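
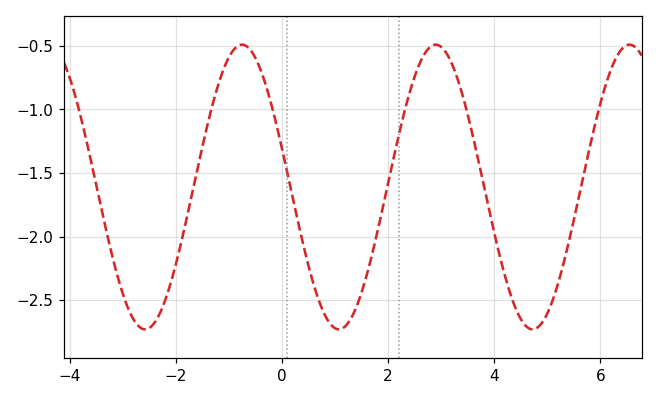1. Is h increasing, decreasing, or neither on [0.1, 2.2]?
neither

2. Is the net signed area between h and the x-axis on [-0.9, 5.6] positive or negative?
negative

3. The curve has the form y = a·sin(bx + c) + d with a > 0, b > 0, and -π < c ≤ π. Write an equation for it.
y = 1.12sin(1.7x + 2.9) - 1.61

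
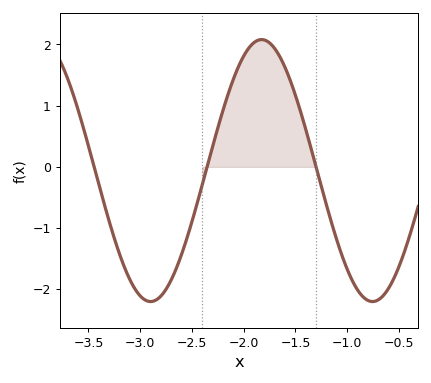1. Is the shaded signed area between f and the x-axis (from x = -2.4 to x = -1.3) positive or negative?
positive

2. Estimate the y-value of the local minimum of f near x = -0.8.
-2.2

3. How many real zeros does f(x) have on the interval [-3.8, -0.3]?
3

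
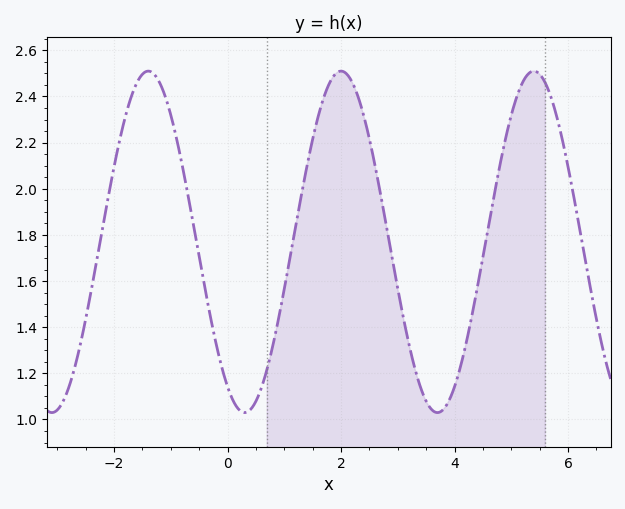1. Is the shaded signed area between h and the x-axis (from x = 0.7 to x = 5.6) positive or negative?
positive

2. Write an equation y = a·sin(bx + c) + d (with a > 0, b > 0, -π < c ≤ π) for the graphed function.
y = 0.74sin(1.9x - 2.1) + 1.77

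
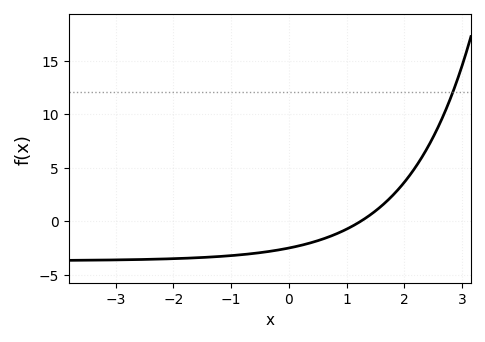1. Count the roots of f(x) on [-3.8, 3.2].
1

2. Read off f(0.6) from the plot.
-1.5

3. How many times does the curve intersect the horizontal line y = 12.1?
1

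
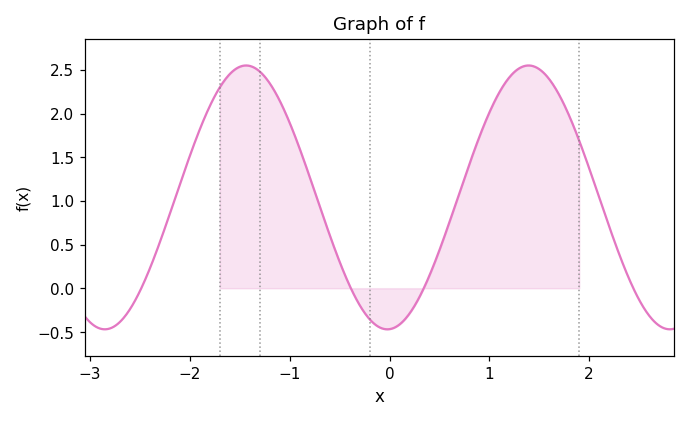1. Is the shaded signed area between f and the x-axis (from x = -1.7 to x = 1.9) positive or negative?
positive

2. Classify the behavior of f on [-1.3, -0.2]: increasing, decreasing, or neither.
decreasing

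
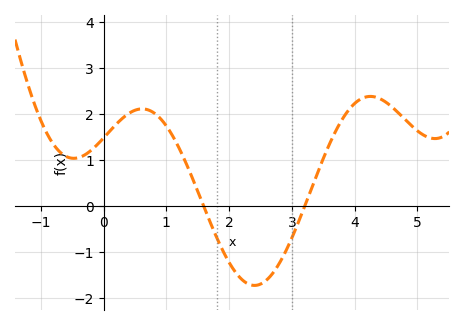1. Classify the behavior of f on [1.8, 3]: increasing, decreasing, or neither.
neither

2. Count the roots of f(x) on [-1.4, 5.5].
2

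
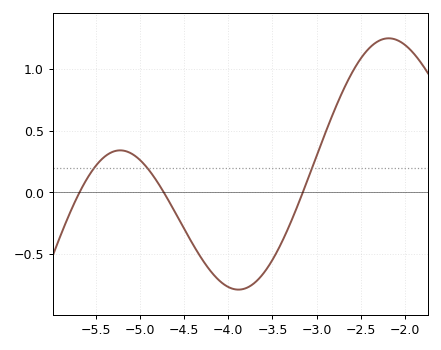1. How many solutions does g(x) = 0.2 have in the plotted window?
3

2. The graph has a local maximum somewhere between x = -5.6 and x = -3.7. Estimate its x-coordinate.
-5.2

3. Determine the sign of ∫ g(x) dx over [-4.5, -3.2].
negative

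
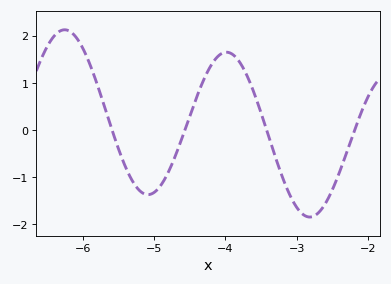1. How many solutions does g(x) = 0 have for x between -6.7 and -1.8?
4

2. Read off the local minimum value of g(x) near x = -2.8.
-1.86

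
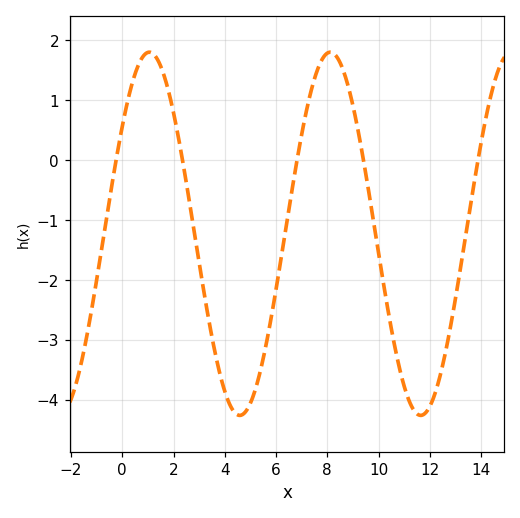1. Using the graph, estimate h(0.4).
1.3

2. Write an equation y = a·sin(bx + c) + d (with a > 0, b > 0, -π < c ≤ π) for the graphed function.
y = 3.03sin(0.89x + 0.632) - 1.23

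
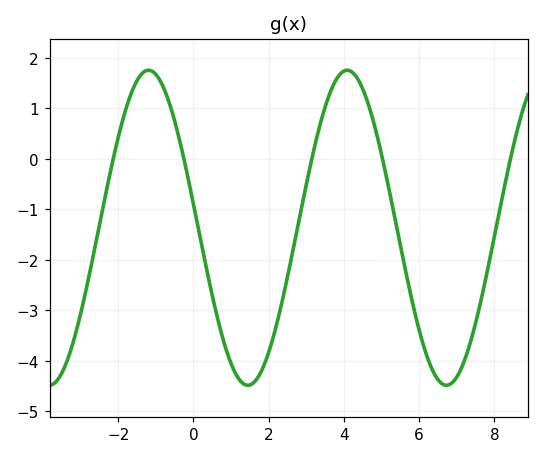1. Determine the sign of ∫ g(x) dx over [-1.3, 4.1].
negative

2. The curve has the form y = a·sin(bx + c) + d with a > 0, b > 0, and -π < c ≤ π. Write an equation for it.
y = 3.12sin(1.2x + 3) - 1.37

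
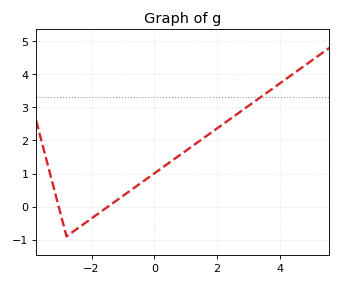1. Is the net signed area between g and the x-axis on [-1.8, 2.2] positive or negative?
positive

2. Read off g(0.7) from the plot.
1.48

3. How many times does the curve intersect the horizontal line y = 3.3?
1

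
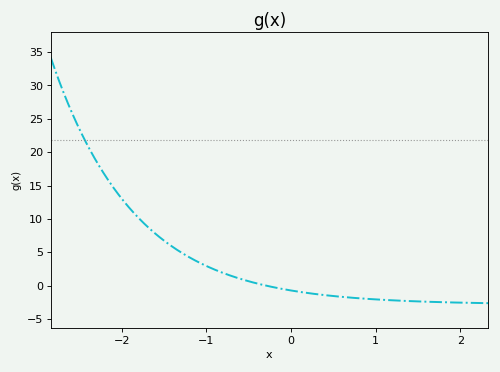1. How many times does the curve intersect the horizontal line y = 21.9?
1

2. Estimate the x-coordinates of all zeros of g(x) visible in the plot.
-0.292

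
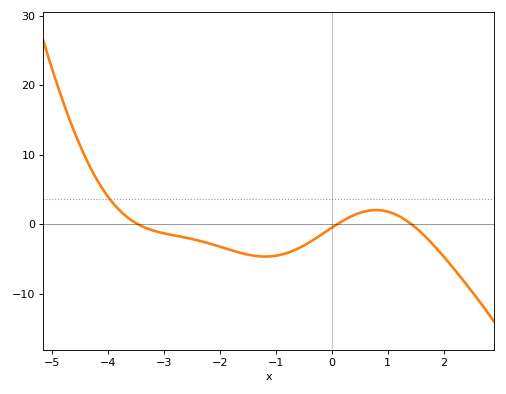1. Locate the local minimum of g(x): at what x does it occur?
-1.2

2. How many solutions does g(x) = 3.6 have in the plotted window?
1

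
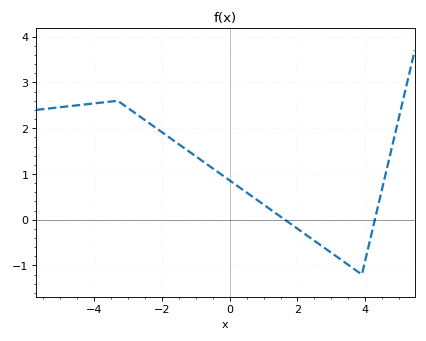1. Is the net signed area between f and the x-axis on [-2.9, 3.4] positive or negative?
positive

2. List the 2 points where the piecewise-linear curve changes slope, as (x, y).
(-3.3, 2.6); (3.9, -1.2)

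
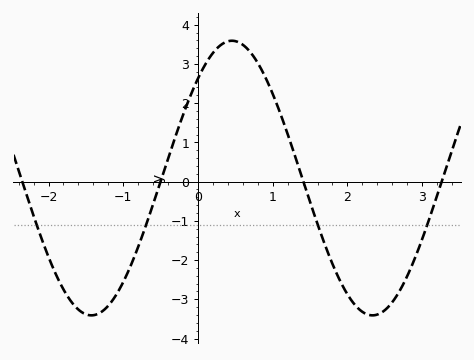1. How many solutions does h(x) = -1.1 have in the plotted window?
4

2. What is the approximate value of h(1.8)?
-2.1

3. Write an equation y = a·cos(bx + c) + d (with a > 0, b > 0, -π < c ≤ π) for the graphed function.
y = 3.5cos(1.67x - 0.76) + 0.09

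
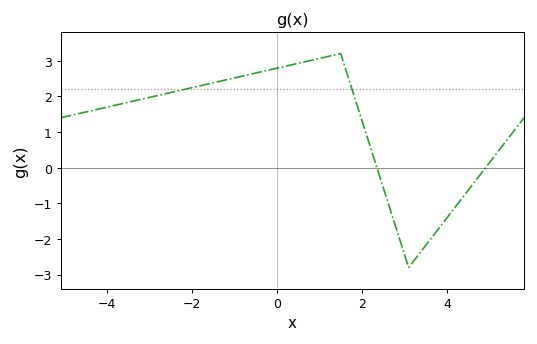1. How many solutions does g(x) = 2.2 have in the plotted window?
2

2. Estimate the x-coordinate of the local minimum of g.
3.1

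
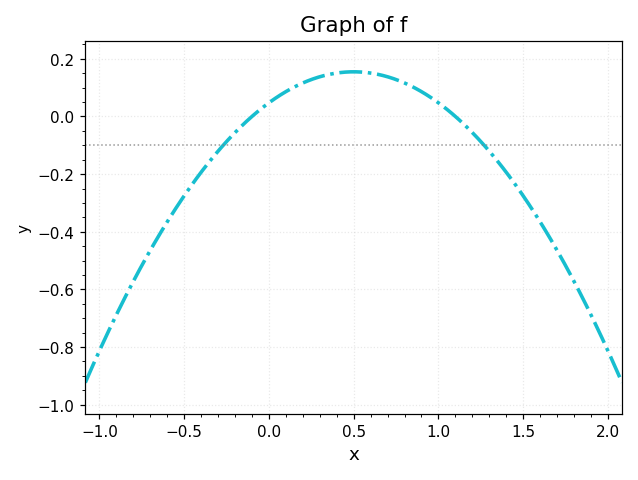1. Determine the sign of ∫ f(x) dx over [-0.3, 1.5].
positive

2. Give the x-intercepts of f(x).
-0.1, 1.1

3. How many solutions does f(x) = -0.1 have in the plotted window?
2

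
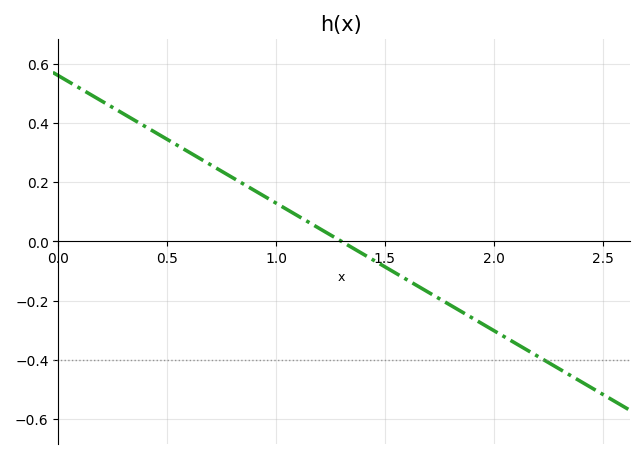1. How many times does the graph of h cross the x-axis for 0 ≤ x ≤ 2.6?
1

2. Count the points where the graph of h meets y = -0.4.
1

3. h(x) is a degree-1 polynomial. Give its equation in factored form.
y = -0.43(x - 1.3)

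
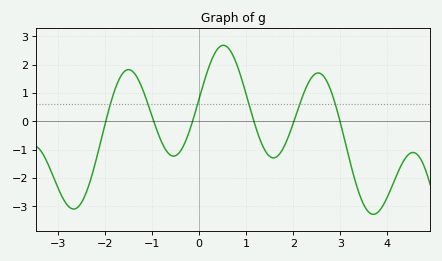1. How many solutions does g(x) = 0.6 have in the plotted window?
6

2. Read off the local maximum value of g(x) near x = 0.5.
2.69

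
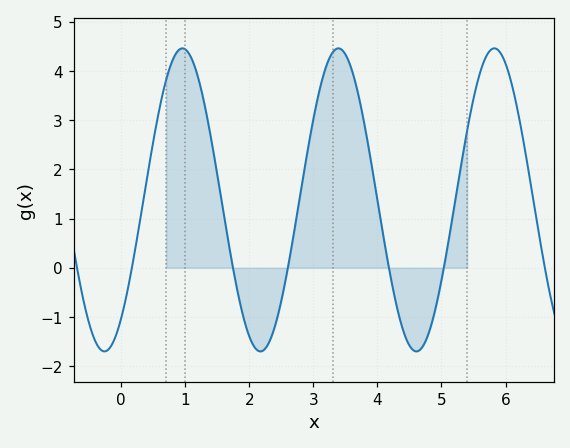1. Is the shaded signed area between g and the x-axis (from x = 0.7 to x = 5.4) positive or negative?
positive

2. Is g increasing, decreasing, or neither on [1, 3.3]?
neither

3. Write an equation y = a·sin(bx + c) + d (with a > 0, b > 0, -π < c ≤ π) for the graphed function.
y = 3.08sin(2.6x - 0.89) + 1.38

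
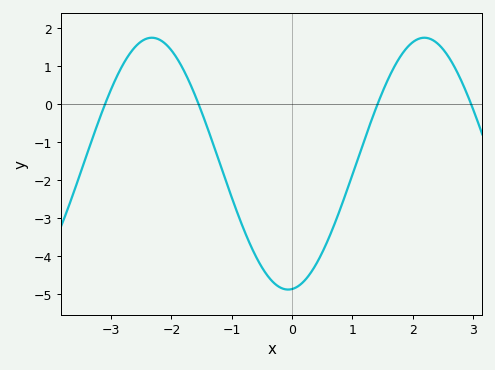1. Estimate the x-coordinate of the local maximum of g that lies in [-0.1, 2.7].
2.19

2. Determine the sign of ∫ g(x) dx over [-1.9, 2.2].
negative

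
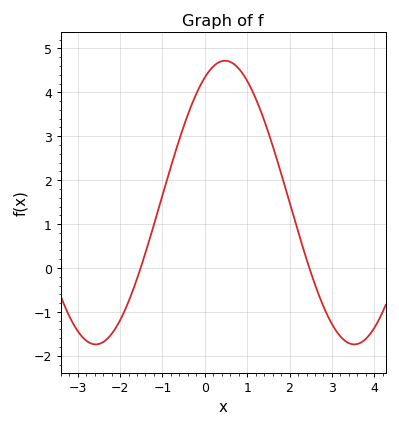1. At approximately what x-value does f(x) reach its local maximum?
0.4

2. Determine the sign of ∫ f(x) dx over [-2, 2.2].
positive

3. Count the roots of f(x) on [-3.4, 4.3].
2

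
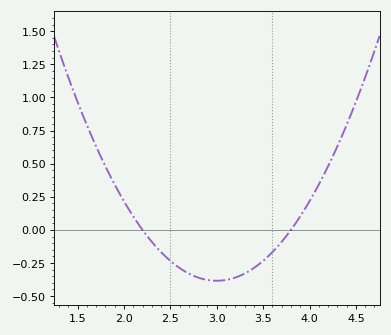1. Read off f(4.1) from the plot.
0.35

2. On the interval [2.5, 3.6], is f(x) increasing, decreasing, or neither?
neither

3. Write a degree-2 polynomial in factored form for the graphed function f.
y = 0.6(x - 2.2)(x - 3.8)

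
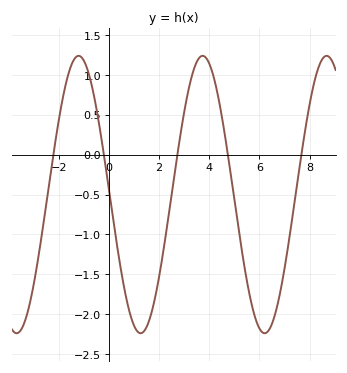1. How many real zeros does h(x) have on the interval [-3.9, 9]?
5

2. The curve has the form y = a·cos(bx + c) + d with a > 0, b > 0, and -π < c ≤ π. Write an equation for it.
y = 1.74cos(1.27x + 1.54) - 0.5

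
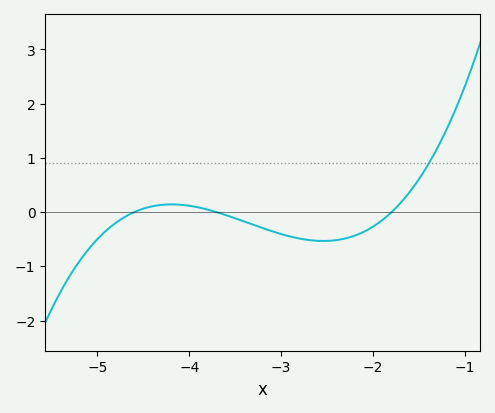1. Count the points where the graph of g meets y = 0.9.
1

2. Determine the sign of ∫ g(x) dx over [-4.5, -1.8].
negative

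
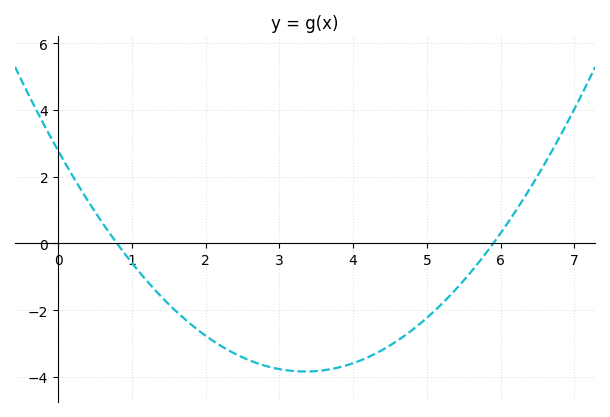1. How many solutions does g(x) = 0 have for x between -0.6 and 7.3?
2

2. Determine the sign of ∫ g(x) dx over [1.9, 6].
negative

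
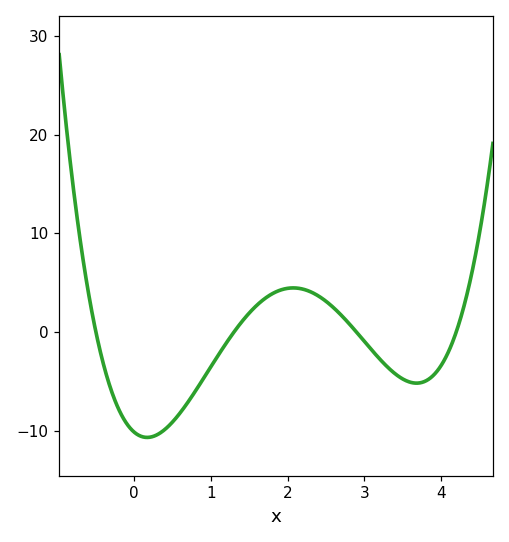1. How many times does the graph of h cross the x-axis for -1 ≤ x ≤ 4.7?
4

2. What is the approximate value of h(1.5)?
2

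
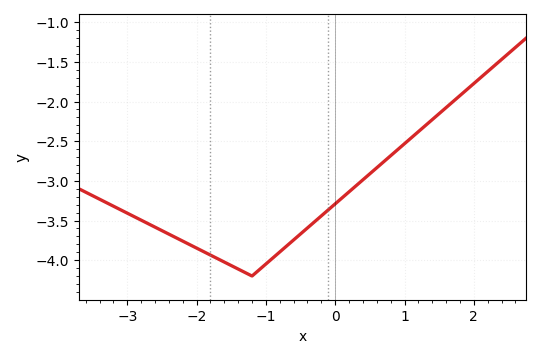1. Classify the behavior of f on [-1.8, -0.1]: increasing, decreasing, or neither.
neither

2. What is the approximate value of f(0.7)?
-2.76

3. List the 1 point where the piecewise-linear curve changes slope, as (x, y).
(-1.2, -4.2)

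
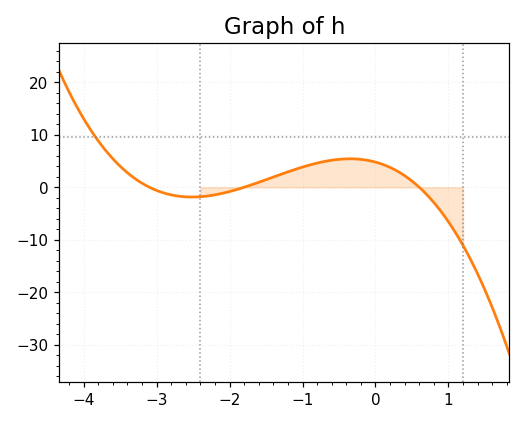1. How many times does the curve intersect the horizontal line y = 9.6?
1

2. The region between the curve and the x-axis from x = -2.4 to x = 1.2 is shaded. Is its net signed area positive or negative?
positive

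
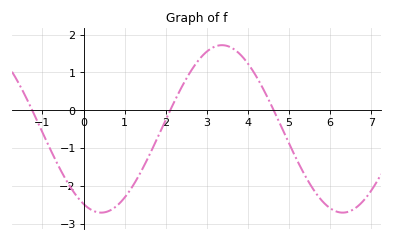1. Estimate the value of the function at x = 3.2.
1.68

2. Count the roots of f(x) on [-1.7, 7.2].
3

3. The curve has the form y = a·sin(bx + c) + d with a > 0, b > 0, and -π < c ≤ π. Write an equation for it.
y = 2.21sin(1.07x - 2.03) - 0.49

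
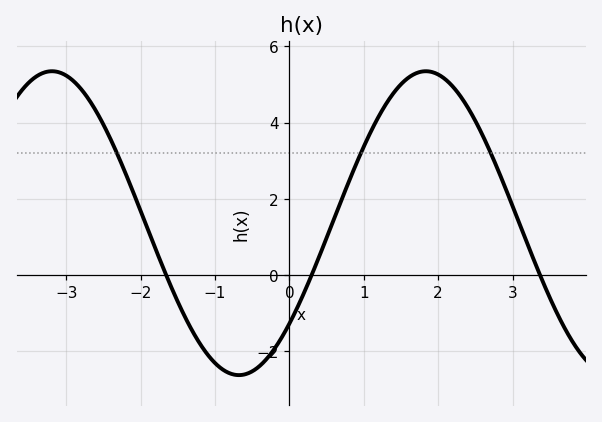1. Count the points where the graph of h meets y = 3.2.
3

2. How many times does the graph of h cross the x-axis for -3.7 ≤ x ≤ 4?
3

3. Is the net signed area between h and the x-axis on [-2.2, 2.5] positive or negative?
positive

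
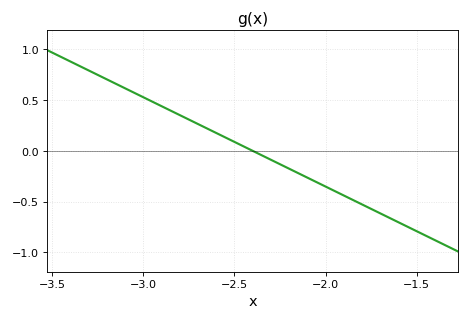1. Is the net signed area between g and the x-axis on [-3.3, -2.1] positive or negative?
positive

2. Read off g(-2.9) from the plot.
0.45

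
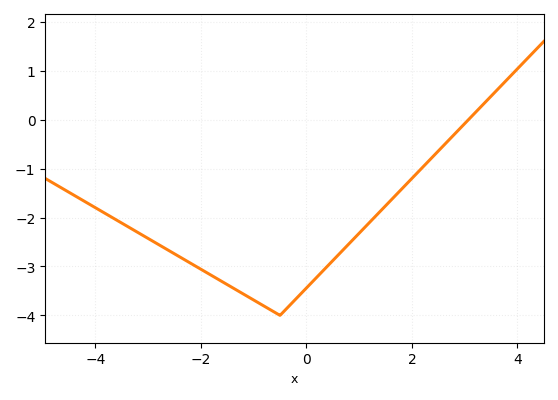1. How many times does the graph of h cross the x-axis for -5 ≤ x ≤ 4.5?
1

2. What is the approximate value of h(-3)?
-2.43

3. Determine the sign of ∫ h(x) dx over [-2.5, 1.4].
negative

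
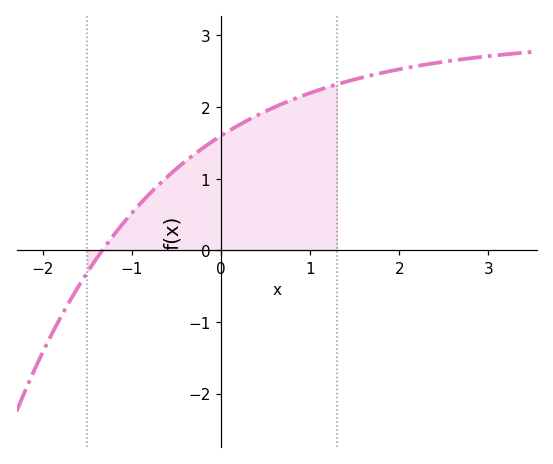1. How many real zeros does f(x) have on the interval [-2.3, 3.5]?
1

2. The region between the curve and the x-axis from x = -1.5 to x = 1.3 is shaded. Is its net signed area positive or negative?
positive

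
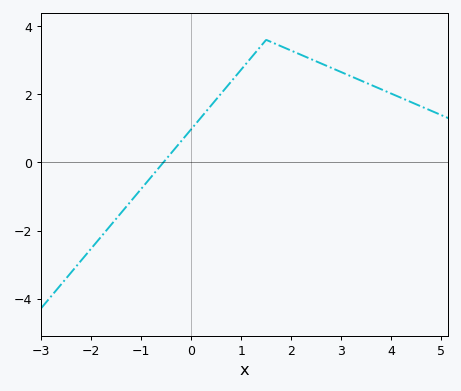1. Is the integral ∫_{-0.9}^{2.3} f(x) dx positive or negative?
positive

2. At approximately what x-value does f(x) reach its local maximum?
1.5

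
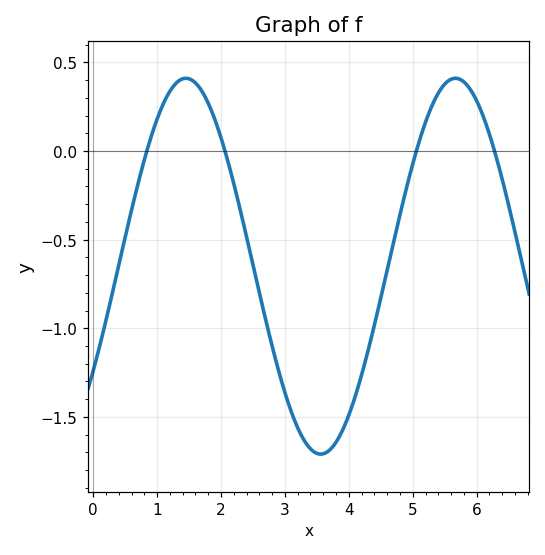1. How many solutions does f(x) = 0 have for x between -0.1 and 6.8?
4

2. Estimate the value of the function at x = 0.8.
-0.05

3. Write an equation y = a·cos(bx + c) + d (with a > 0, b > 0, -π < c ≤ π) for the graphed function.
y = 1.06cos(1.5x - 2.2) - 0.65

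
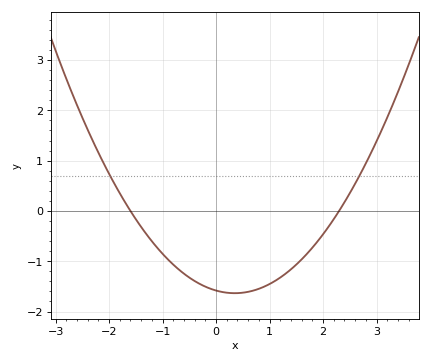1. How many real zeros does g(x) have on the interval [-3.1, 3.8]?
2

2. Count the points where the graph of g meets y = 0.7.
2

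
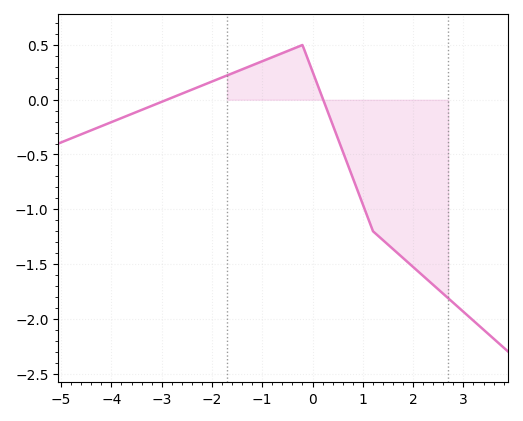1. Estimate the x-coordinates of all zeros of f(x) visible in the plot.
-2.9, 0.212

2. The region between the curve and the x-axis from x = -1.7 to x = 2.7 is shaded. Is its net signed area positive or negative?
negative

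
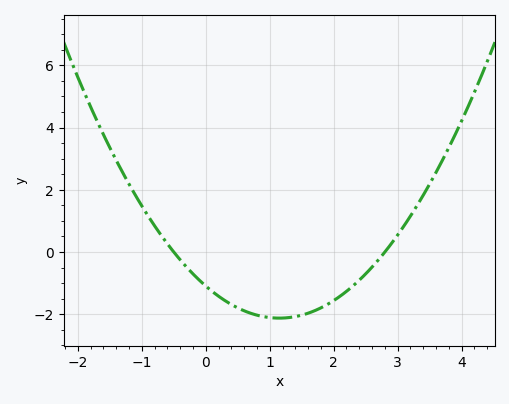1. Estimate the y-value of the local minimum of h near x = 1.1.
-2.2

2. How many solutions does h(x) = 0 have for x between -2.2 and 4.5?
2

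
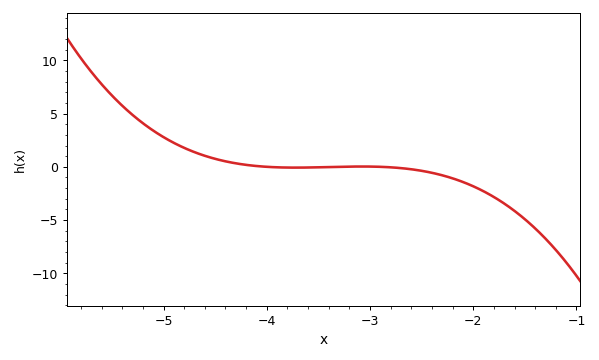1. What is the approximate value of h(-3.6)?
0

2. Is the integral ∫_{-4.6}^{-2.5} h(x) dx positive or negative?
positive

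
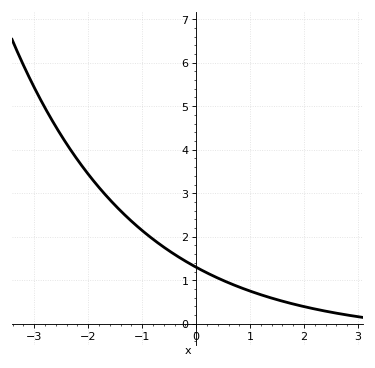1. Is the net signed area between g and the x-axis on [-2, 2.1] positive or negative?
positive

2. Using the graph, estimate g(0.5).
0.996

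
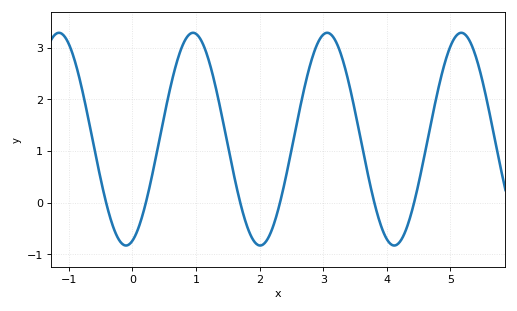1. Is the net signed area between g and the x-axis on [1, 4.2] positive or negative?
positive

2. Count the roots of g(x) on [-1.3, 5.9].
6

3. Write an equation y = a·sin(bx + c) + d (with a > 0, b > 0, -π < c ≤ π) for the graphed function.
y = 2.06sin(2.98x - 1.27) + 1.23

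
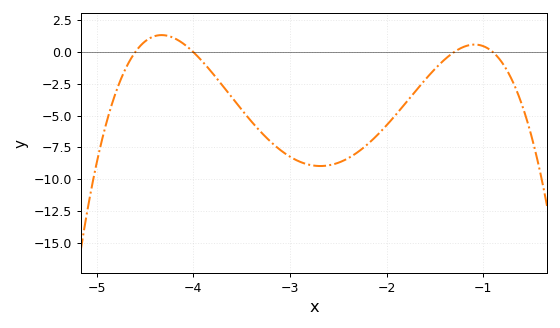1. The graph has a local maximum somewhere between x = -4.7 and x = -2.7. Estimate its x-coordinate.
-4.3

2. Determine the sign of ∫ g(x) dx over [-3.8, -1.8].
negative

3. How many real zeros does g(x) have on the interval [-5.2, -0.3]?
4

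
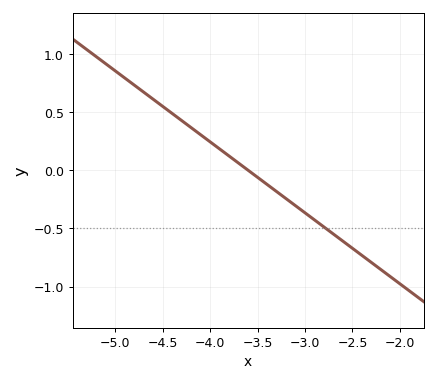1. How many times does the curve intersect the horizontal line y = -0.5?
1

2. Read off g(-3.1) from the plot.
-0.305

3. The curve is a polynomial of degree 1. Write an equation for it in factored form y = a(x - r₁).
y = -0.61(x + 3.6)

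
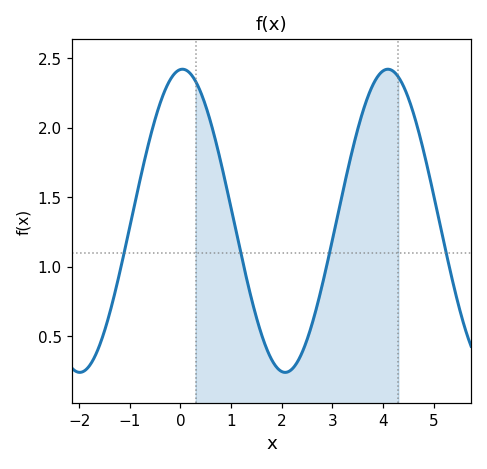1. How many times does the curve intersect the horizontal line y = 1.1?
4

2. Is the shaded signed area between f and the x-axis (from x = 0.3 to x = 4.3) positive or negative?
positive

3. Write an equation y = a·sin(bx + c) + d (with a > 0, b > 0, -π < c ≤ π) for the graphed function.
y = 1.09sin(1.6x + 1.5) + 1.33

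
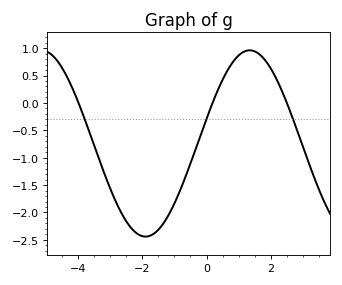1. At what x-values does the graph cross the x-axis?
-3.98, 0.187, 2.5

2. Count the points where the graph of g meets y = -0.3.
3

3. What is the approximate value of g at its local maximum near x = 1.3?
0.96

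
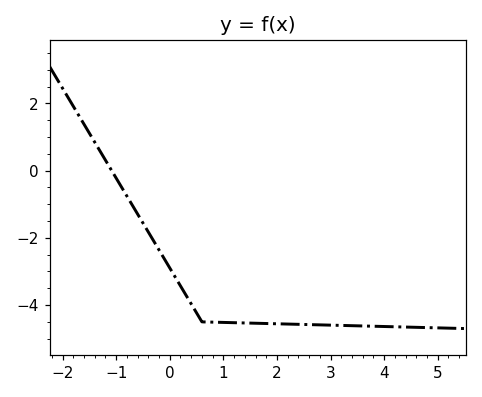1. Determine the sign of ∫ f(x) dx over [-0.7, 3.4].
negative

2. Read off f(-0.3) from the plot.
-2.09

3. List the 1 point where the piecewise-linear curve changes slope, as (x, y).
(0.6, -4.5)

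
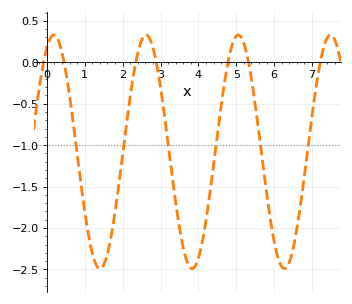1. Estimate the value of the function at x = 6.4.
-2.4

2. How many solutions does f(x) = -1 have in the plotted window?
6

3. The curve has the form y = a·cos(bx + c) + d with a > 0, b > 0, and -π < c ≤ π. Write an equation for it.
y = 1.41cos(2.6x - 0.47) - 1.08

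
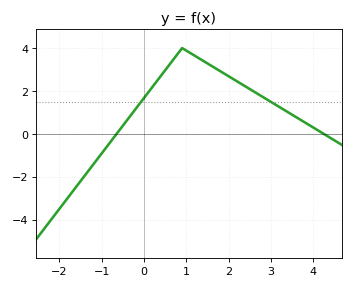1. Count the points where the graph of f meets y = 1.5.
2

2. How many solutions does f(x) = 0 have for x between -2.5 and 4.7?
2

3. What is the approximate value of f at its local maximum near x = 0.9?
4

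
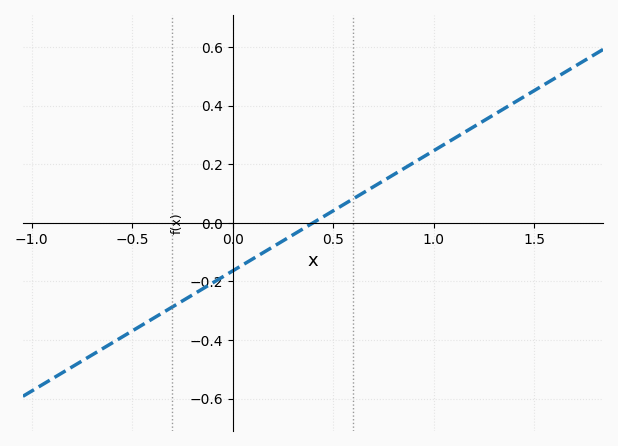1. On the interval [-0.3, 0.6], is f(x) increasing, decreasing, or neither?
increasing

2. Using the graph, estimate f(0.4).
0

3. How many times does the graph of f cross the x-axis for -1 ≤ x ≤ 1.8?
1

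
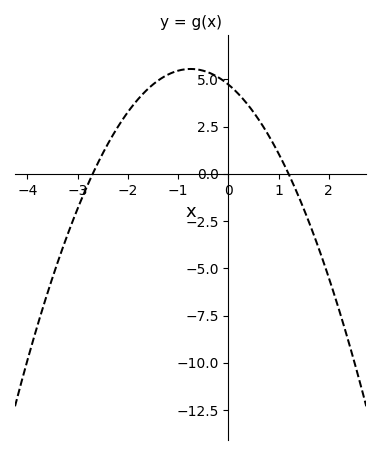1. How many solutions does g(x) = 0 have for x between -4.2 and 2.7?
2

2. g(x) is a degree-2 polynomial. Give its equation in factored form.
y = -1.46(x + 2.7)(x - 1.2)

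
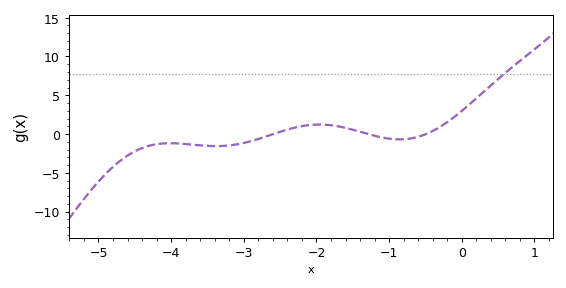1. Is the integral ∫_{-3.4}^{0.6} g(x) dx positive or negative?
positive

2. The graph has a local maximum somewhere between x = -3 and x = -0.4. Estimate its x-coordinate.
-1.96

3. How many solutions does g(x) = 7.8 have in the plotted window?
1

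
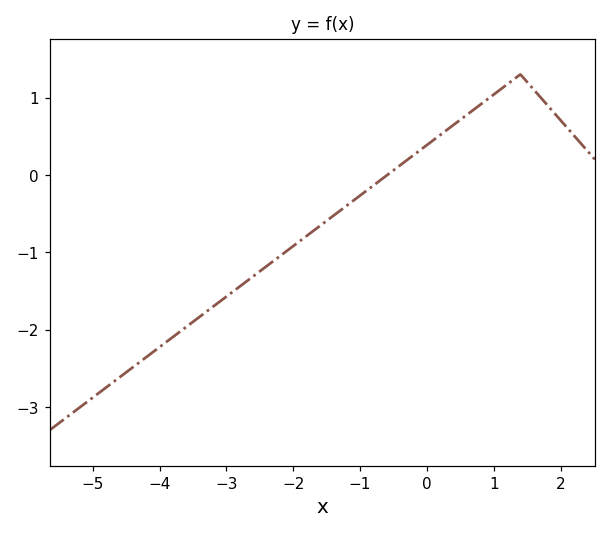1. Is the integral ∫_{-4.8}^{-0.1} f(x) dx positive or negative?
negative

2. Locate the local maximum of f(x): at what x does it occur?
1.4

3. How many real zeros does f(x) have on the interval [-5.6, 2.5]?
1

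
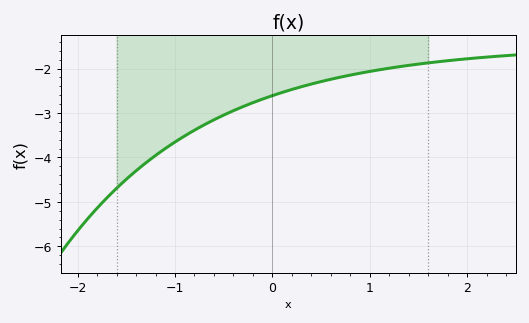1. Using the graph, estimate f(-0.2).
-2.8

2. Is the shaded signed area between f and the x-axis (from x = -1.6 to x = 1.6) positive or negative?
negative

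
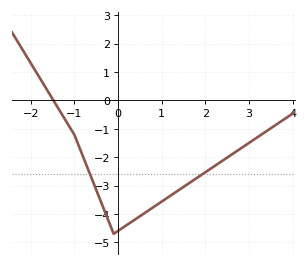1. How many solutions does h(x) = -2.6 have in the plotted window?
2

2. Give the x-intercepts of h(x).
-1.5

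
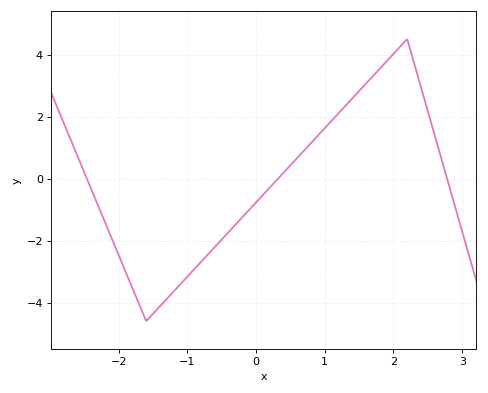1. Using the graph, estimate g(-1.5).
-4.36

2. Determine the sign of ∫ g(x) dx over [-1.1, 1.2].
negative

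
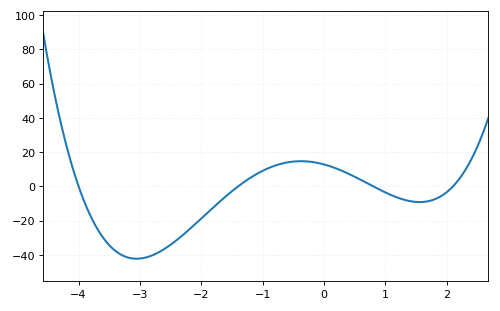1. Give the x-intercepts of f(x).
-4, -1.4, 0.8, 2.1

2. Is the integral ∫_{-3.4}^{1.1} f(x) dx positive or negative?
negative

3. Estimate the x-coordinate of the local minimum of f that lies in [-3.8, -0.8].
-3.1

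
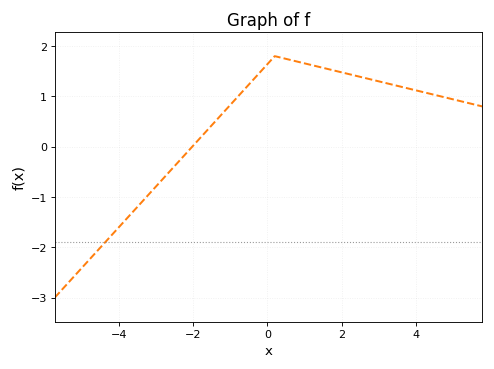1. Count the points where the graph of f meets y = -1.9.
1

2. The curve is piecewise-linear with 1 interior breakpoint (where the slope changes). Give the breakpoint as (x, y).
(0.2, 1.8)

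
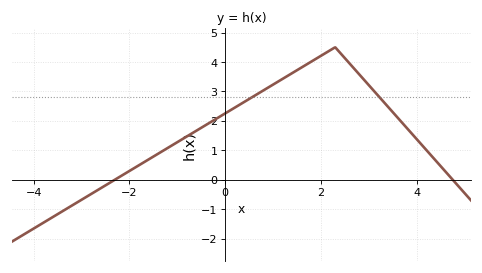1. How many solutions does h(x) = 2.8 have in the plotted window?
2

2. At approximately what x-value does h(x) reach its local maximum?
2.2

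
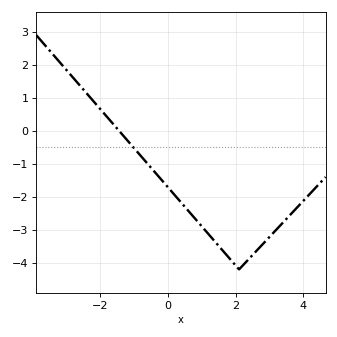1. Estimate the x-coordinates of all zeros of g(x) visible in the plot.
-1.45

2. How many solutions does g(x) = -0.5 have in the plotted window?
1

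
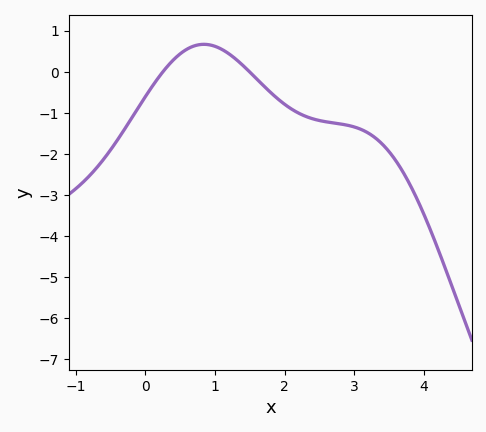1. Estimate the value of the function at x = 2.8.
-1.3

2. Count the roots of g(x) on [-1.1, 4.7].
2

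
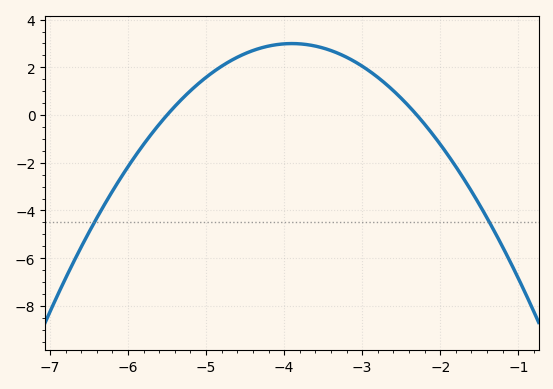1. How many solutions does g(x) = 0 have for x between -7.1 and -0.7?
2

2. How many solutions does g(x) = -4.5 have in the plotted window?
2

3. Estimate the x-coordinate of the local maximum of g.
-3.9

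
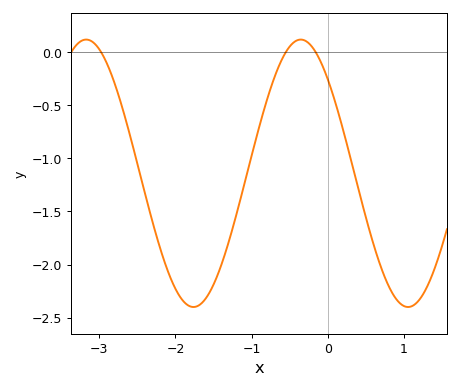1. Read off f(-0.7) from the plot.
-0.25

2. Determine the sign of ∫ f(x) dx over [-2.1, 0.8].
negative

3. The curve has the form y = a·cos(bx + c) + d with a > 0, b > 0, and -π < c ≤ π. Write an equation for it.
y = 1.26cos(2.2x + 0.79) - 1.14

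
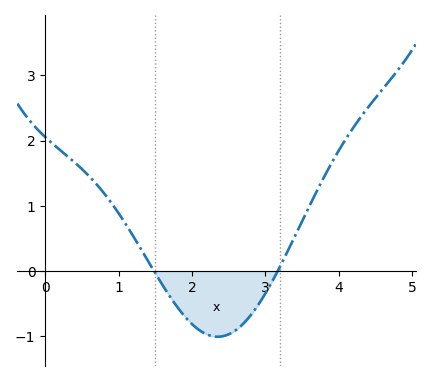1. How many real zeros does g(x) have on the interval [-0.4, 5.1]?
2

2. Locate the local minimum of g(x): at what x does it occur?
2.3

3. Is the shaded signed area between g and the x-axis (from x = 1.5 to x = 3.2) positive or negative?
negative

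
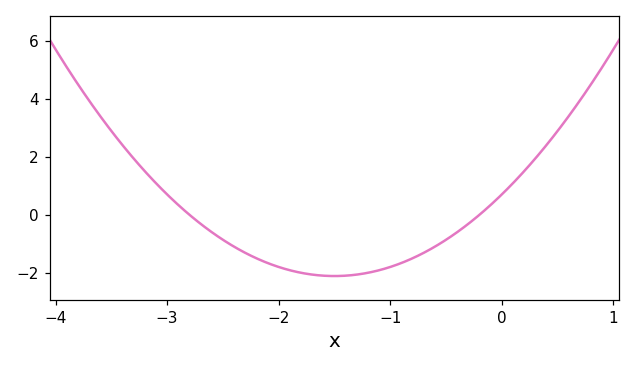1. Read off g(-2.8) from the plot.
0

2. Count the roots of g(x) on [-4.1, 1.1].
2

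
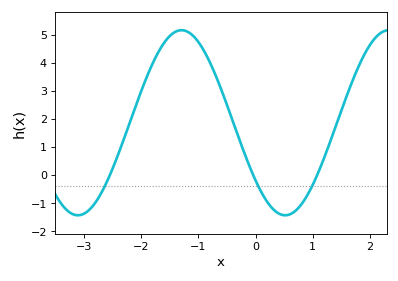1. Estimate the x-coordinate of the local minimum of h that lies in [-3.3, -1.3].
-3.11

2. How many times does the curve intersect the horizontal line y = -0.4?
3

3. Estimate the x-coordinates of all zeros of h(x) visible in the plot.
-2.55, -0.04, 1.08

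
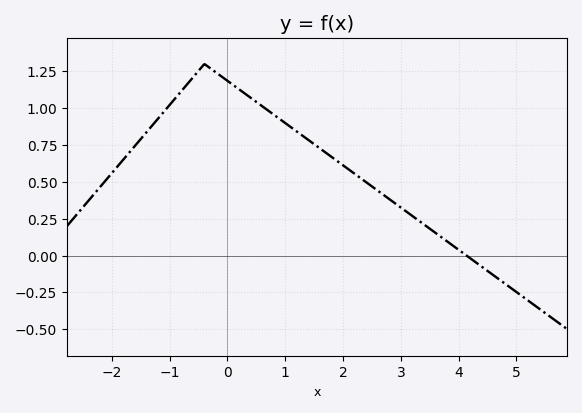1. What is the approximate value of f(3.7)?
0.1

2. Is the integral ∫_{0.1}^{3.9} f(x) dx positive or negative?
positive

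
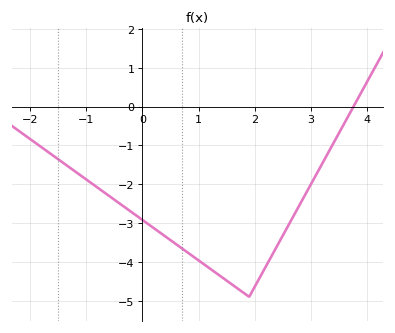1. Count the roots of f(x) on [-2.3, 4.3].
1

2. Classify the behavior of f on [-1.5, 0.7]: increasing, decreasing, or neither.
decreasing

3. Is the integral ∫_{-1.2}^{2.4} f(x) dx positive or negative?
negative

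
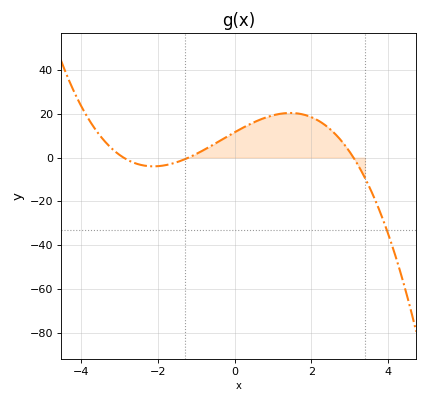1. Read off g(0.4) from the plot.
15.3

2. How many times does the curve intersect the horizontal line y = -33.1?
1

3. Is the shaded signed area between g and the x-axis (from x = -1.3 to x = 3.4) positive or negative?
positive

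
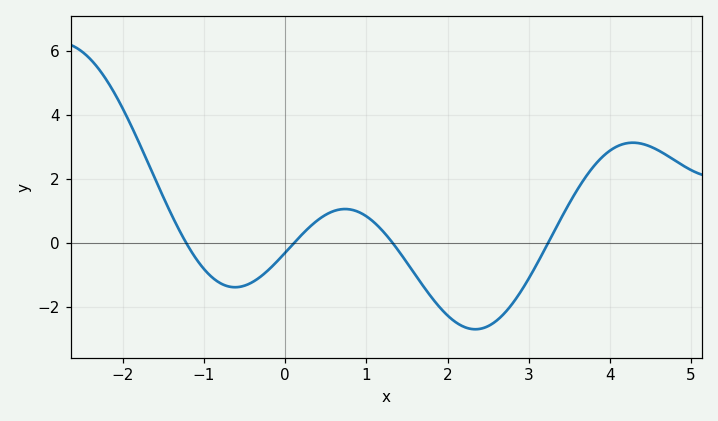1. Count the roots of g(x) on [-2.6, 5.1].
4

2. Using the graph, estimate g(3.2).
-0.2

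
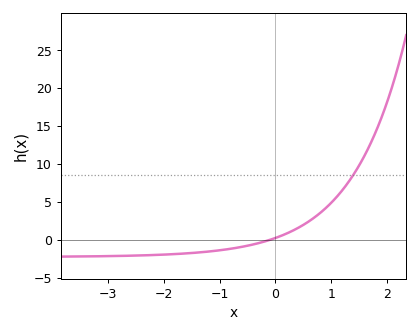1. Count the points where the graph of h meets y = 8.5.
1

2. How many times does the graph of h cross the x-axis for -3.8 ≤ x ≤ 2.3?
1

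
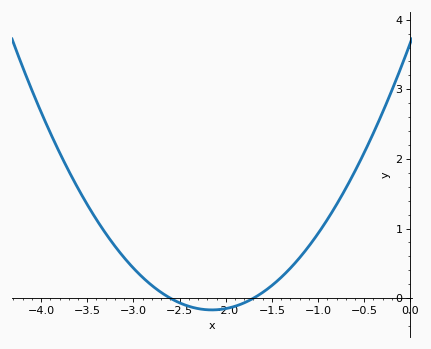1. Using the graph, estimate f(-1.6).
0.083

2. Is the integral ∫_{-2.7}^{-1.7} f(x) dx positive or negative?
negative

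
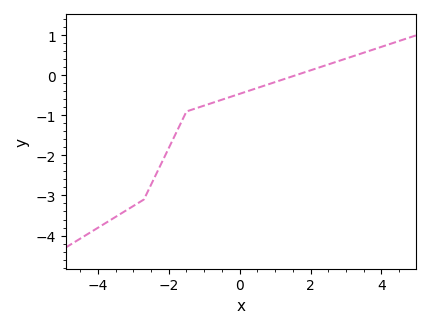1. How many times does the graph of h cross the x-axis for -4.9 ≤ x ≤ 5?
1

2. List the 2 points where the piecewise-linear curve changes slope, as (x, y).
(-2.7, -3.1); (-1.5, -0.9)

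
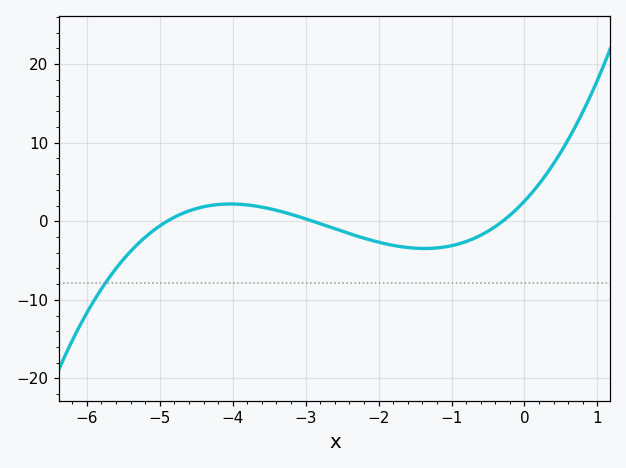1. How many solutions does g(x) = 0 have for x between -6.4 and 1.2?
3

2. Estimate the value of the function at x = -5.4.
-4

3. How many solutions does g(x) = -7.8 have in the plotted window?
1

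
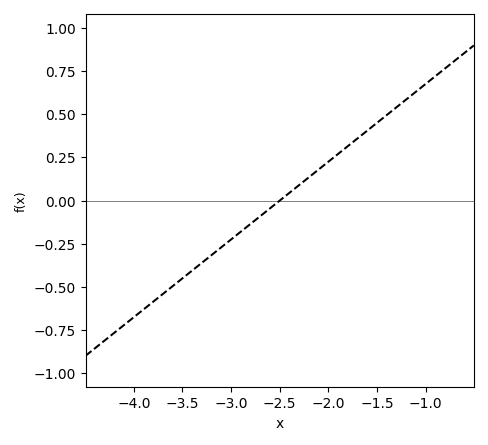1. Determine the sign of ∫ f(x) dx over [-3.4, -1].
positive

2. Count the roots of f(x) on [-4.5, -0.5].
1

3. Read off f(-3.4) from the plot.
-0.405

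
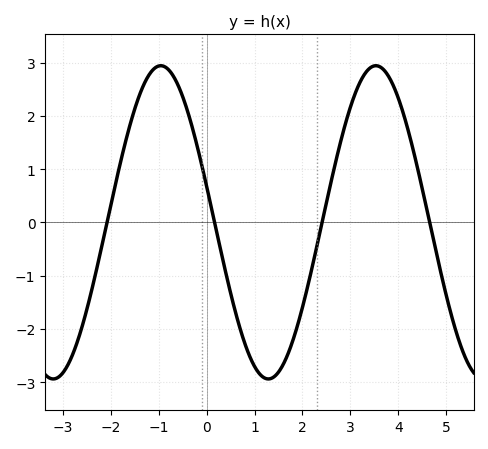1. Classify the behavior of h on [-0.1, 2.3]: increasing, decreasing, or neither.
neither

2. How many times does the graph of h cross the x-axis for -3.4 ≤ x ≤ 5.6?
4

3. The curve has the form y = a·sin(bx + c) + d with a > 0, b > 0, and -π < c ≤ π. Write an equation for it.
y = 2.94sin(1.4x + 2.9) + 0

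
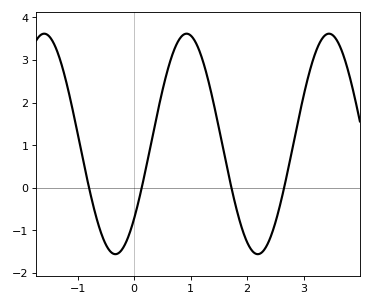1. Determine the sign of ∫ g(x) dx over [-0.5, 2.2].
positive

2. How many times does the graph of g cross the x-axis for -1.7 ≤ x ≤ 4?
4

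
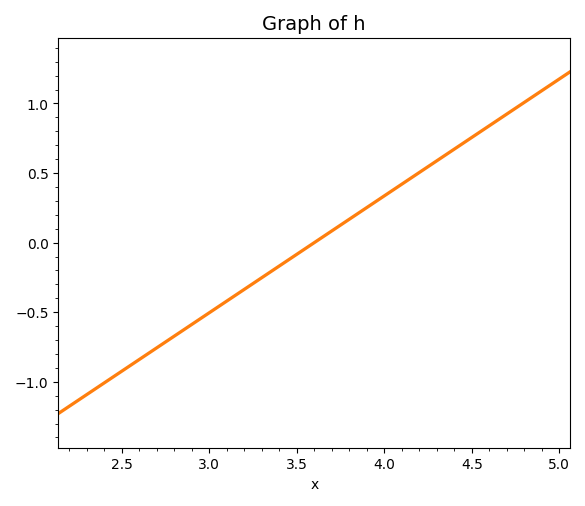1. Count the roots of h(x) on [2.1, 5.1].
1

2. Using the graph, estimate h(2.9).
-0.6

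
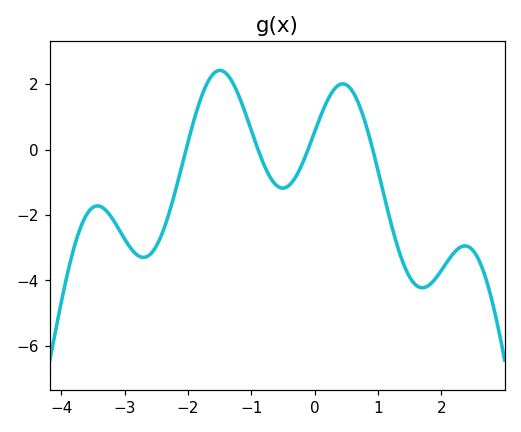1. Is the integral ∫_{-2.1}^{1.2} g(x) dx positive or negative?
positive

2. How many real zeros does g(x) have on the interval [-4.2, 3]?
4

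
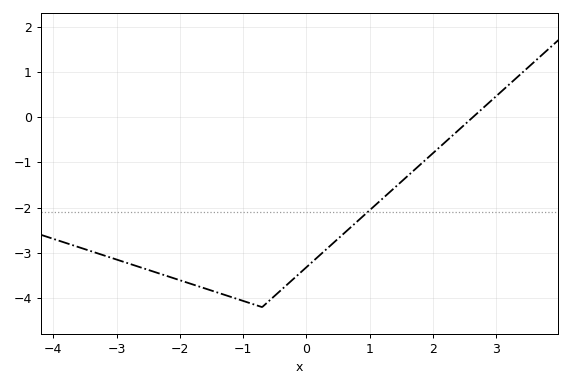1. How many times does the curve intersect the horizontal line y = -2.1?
1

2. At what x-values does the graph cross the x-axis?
2.6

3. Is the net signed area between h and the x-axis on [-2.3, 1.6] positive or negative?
negative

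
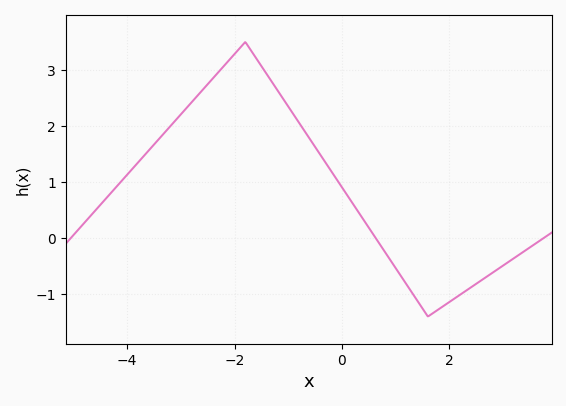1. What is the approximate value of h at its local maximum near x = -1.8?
3.5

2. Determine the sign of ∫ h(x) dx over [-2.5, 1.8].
positive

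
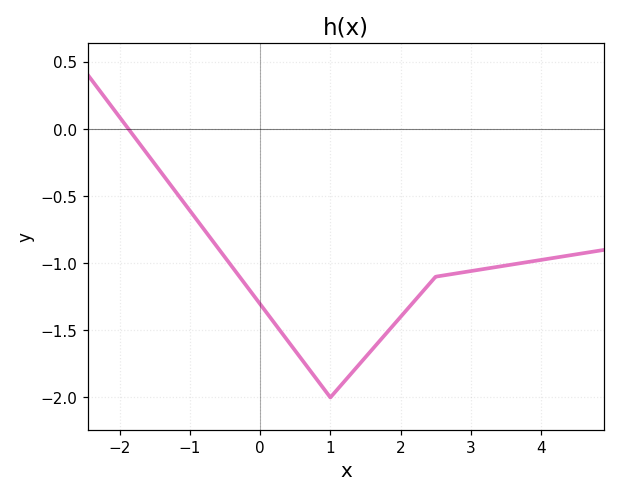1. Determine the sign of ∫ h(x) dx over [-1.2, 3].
negative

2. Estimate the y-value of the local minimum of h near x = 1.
-2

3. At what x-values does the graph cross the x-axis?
-1.88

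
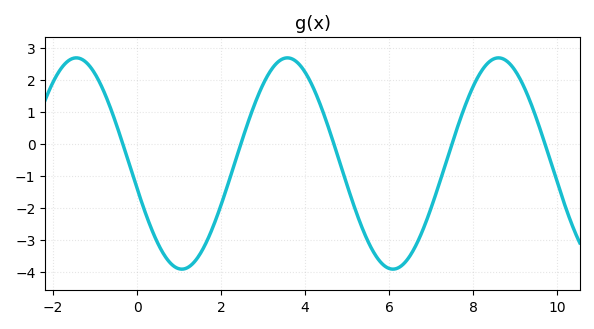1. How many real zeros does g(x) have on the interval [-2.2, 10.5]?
5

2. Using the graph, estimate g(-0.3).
-0.2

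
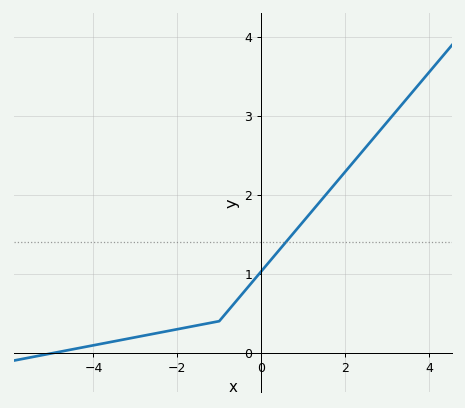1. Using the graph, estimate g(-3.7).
0.125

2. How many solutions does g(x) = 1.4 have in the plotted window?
1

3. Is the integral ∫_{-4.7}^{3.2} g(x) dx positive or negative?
positive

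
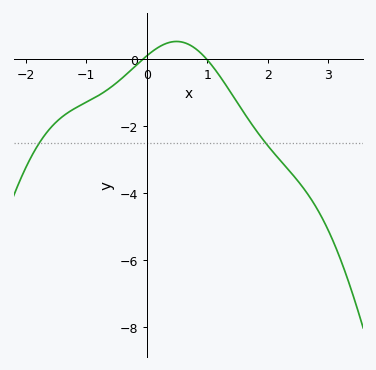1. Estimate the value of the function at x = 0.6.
0.509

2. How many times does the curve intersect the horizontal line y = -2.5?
2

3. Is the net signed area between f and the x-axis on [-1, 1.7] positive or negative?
negative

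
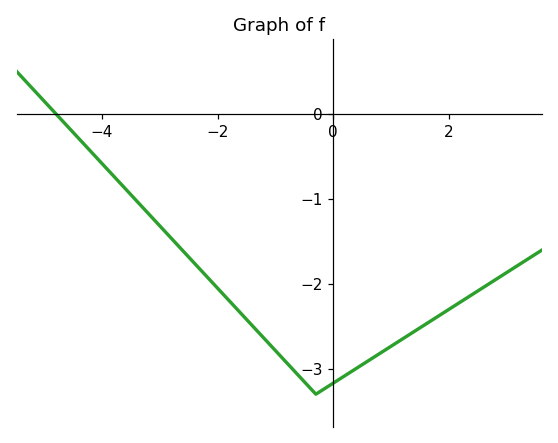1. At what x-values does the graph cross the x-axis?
-4.8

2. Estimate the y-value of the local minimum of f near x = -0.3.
-3.3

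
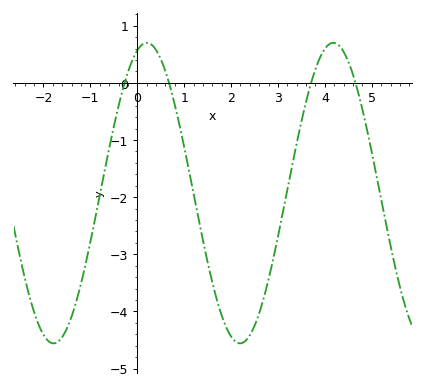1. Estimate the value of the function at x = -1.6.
-4.4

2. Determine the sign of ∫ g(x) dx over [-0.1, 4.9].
negative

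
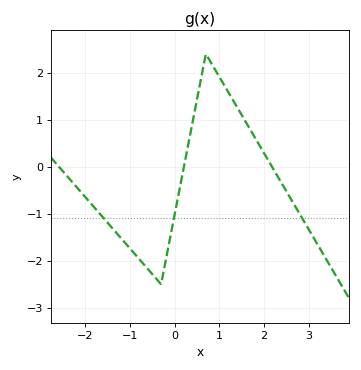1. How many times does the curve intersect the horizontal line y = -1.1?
3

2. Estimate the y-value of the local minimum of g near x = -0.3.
-2.5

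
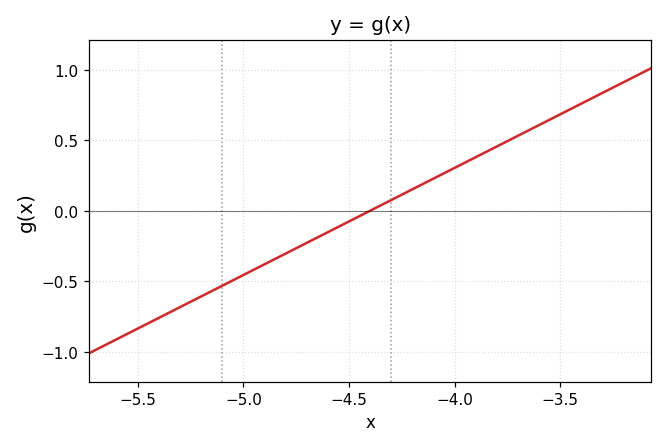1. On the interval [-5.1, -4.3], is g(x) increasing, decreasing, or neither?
increasing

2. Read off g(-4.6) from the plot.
-0.15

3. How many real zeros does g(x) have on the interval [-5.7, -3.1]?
1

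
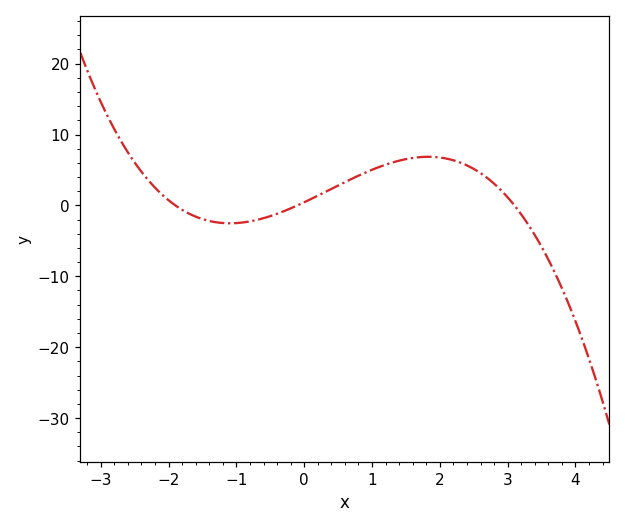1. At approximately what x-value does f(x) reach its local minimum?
-1.1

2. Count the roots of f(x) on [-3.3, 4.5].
3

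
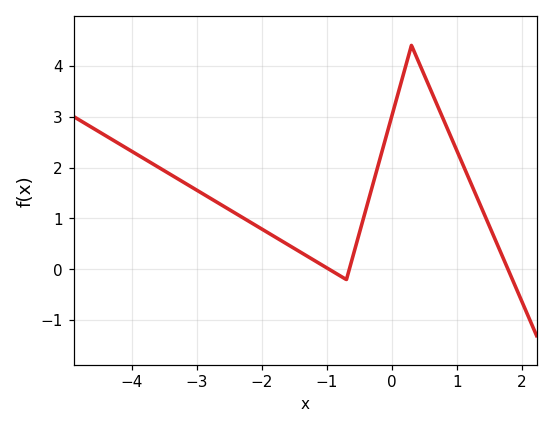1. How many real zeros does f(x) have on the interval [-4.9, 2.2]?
3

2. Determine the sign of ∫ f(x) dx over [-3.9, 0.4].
positive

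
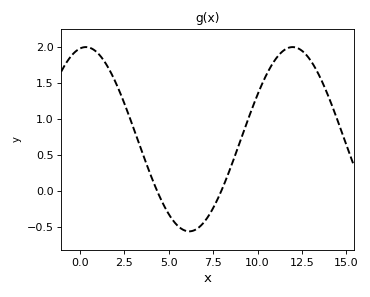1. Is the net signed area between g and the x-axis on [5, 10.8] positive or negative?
positive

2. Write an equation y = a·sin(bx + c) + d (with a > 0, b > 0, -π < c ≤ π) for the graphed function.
y = 1.28sin(0.54x + 1.39) + 0.72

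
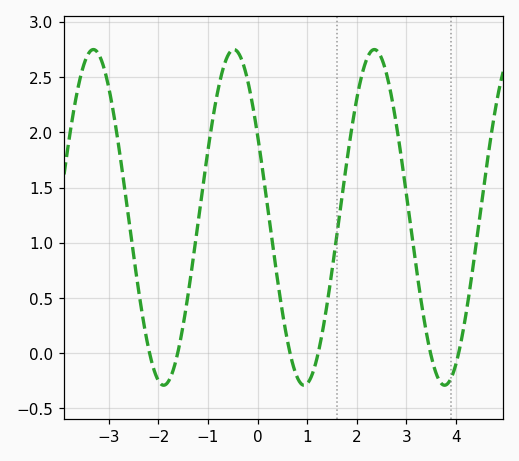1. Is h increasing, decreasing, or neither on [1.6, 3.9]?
neither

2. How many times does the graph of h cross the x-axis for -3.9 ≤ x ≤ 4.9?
6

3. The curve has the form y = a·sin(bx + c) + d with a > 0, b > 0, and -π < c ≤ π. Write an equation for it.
y = 1.52sin(2.2x + 2.6) + 1.23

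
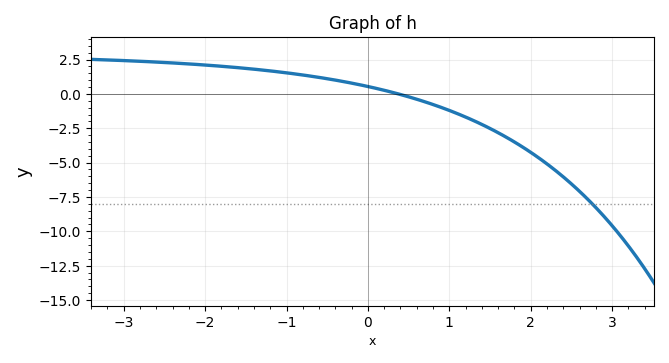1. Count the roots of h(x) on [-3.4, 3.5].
1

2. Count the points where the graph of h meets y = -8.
1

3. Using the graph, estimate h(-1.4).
1.8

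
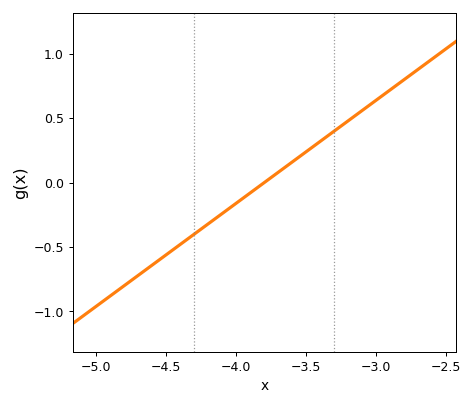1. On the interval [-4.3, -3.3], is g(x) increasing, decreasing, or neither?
increasing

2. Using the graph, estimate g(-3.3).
0.4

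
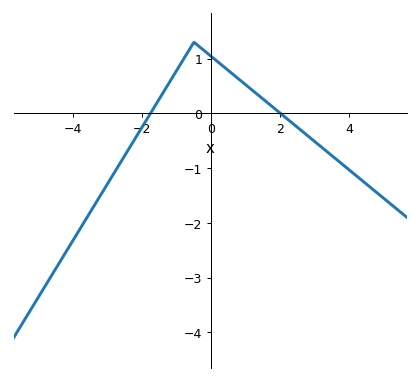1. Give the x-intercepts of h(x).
-1.8, 2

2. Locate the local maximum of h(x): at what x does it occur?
-0.4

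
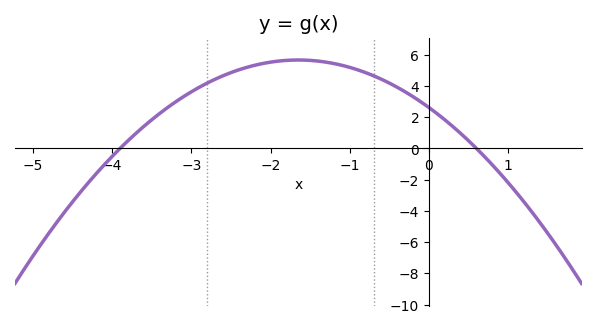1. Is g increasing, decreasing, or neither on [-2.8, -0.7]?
neither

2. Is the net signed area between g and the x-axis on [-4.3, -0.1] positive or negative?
positive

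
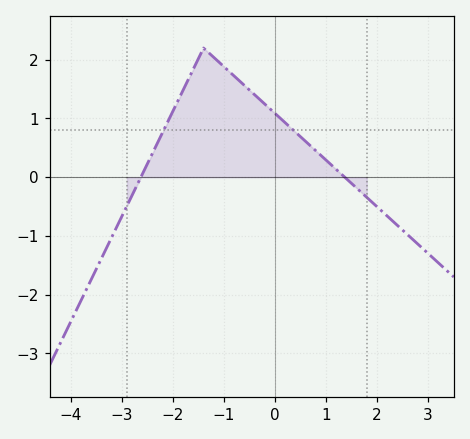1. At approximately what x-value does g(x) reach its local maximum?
-1.4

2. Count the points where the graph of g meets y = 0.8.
2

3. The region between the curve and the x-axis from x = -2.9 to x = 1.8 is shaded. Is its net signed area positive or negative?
positive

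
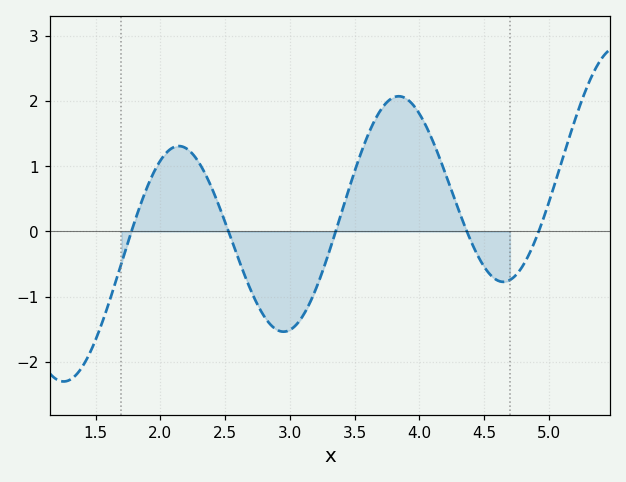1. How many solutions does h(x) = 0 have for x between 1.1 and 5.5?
5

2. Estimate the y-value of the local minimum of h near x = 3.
-1.54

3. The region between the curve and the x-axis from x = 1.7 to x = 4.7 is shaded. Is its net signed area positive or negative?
positive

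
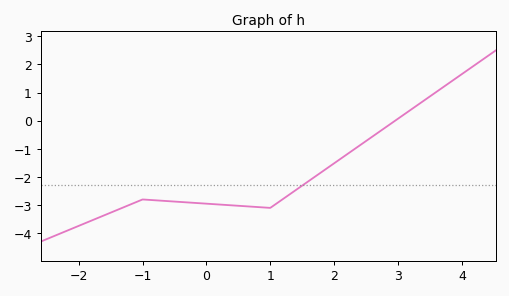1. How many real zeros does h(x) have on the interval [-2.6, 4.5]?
1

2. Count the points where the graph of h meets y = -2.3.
1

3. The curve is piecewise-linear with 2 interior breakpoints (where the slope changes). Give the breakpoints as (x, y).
(-1, -2.8); (1, -3.1)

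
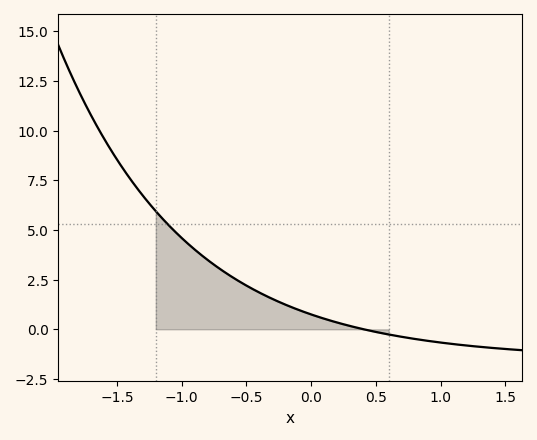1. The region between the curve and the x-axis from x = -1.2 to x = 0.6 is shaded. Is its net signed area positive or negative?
positive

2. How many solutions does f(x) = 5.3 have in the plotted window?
1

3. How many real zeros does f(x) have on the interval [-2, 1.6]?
1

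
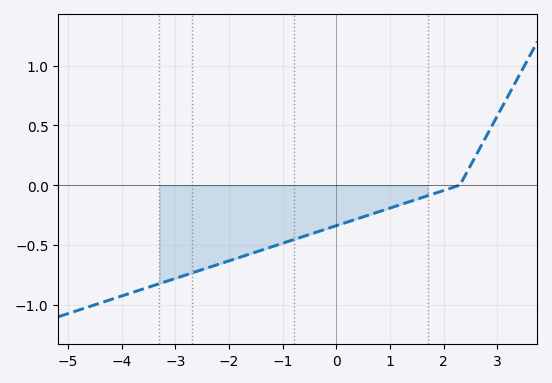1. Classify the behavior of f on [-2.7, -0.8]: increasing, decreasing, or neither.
increasing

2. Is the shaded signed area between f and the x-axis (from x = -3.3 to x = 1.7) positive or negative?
negative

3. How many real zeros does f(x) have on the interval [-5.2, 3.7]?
1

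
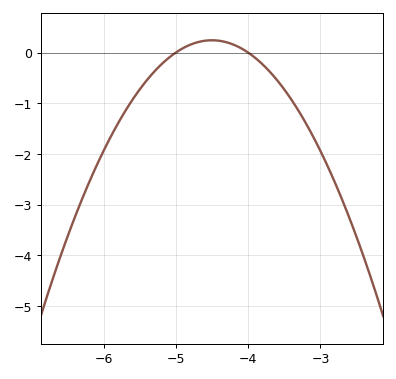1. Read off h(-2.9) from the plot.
-2.2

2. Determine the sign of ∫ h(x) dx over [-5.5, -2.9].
negative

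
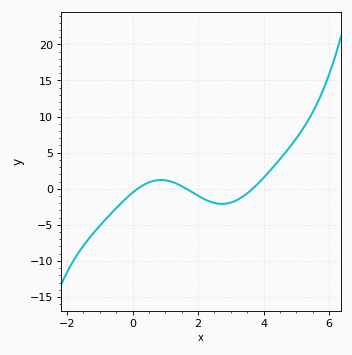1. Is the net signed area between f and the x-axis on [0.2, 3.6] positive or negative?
negative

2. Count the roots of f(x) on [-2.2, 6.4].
3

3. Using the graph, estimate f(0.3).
0.424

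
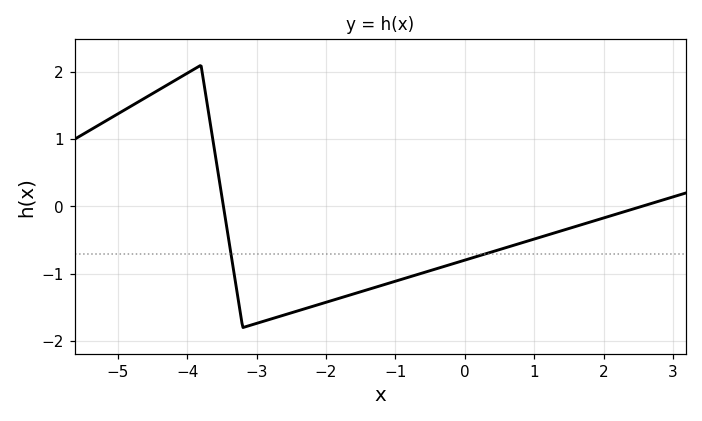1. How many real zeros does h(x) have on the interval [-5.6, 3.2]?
2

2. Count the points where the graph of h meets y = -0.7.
2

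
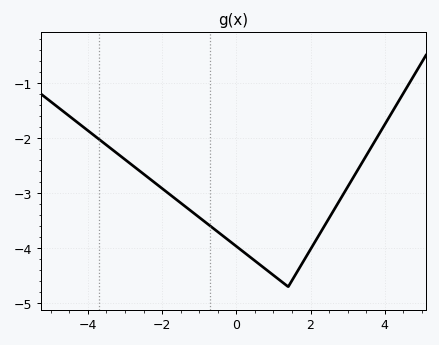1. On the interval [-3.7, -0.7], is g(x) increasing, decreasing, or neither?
decreasing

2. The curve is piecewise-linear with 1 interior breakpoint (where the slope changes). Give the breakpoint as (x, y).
(1.4, -4.7)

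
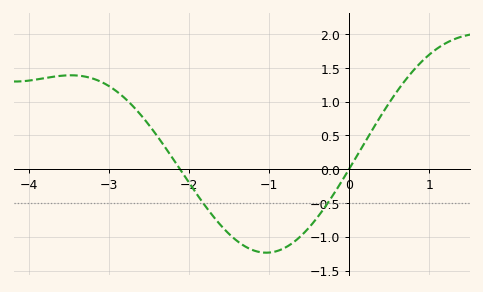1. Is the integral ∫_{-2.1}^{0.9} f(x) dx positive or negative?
negative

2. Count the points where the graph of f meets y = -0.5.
2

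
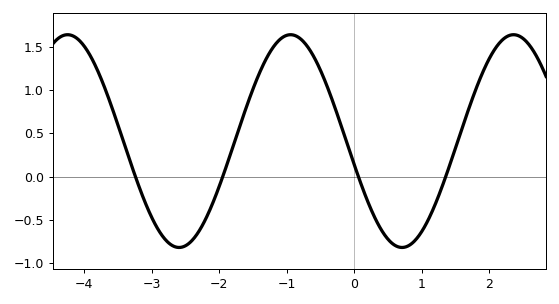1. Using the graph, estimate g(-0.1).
0.35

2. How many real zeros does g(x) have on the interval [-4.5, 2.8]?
4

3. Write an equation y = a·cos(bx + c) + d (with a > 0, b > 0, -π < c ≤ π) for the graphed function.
y = 1.23cos(1.9x + 1.8) + 0.41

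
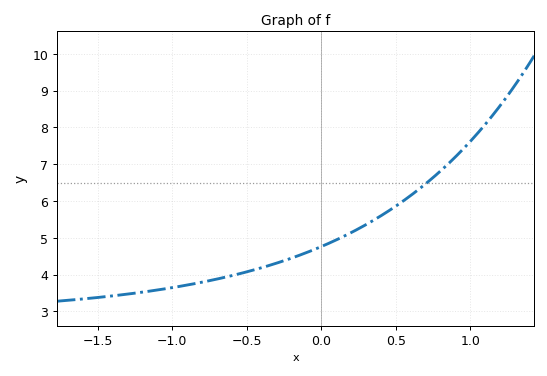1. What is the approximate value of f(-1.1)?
3.58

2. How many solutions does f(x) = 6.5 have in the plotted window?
1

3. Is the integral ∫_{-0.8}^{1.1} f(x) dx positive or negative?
positive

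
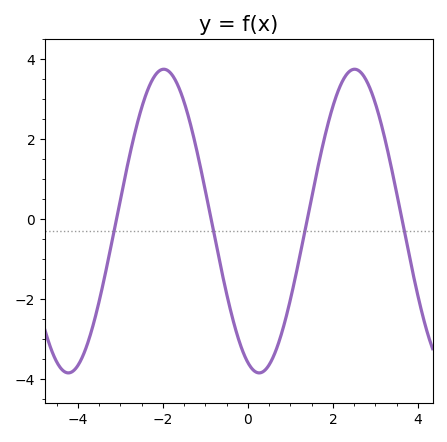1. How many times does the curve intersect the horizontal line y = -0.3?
4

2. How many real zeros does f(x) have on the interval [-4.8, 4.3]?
4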